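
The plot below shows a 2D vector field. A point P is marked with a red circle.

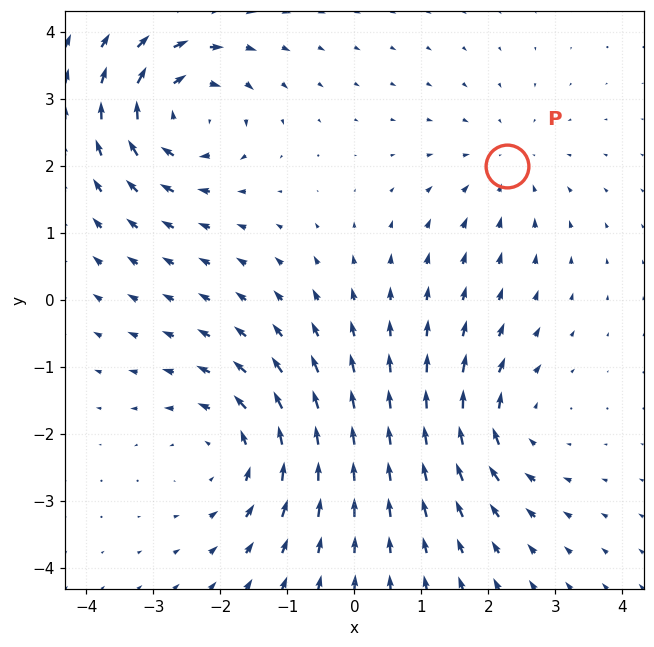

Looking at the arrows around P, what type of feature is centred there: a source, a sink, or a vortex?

sink

At P (2.3, 2.0) the arrows converge inward. Divergence about -3, curl ≈0 — negative divergence with near-zero curl is a sink.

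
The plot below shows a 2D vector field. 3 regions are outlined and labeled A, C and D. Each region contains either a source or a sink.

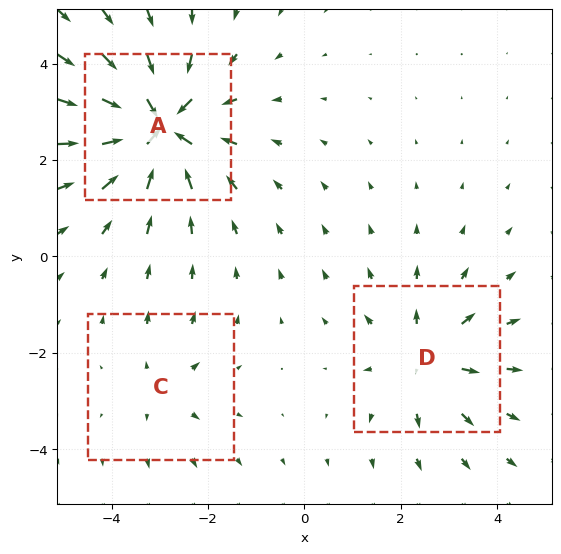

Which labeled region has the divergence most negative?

Divergence at each region's feature centre — A: about -5, C: about +2, D: about +3. Region A is most negative.

A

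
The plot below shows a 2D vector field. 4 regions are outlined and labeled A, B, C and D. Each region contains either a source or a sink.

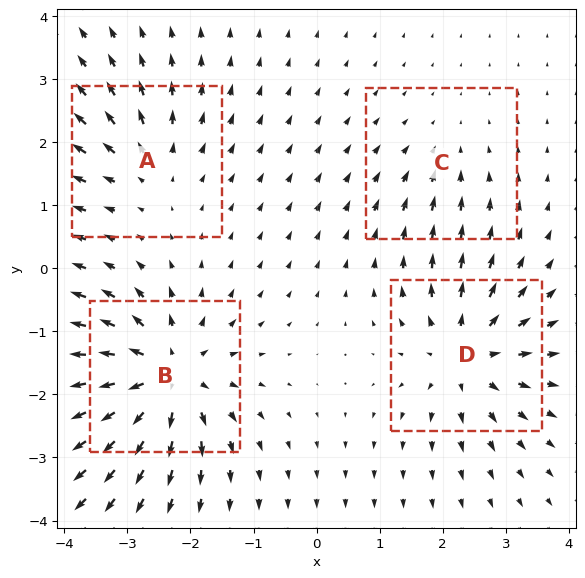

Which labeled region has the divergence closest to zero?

Divergence at each region's feature centre — A: about +4, B: about +8, C: about -2, D: about +6. Region C is closest to zero.

C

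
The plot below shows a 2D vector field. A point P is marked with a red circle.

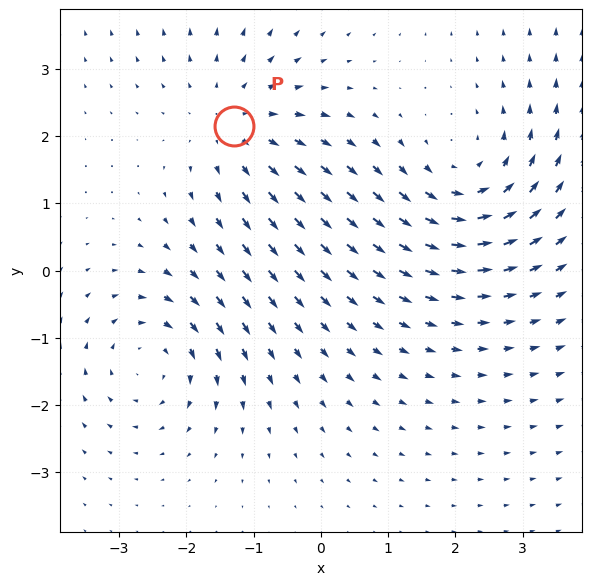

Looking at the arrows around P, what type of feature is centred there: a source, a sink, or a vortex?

At P (-1.3, 2.2) the arrows spread outward. Divergence about +3, curl ≈0 — positive divergence with near-zero curl is a source.

source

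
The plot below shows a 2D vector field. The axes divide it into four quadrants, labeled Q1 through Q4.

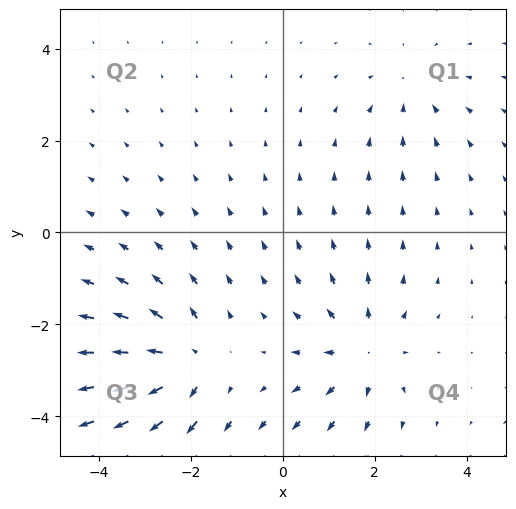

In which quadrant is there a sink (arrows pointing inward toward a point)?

The sink sits at approximately (2.8, 3.1), which lies in quadrant Q1. The divergence there is about -2, negative as expected for a sink.

Q1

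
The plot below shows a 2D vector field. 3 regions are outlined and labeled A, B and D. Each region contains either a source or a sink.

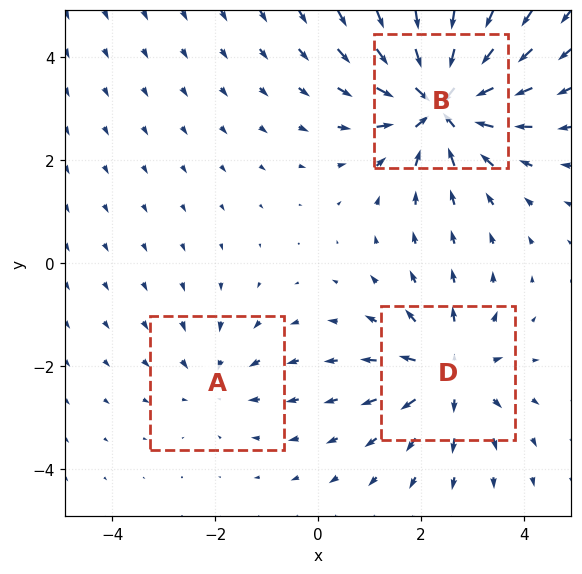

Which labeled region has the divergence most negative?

Divergence at each region's feature centre — A: about -2, B: about -6, D: about +4. Region B is most negative.

B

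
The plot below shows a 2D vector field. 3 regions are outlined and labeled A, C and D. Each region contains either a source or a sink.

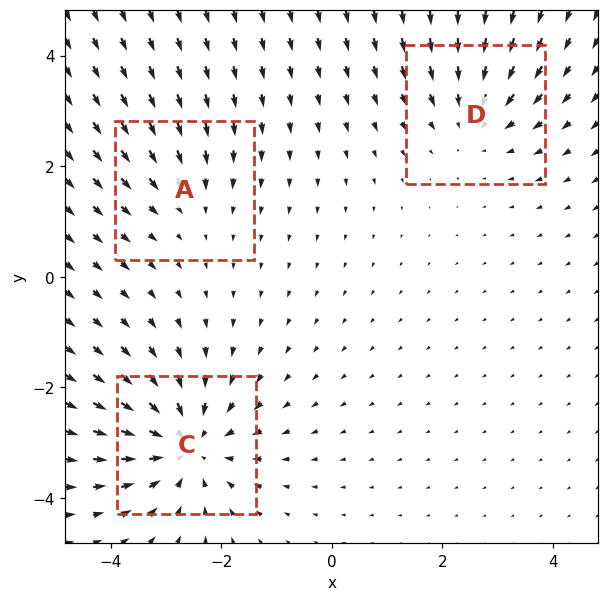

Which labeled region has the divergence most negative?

C

Divergence at each region's feature centre — A: about -2, C: about -5, D: about -3. Region C is most negative.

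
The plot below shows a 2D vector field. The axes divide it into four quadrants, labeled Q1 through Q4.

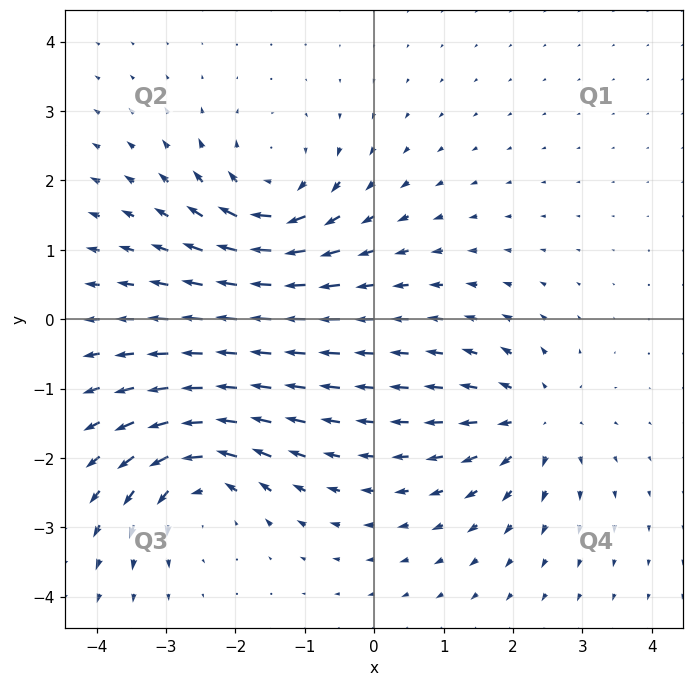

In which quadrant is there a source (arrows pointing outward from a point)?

The source sits at approximately (2.3, -1.5), which lies in quadrant Q4. The divergence there is about +4, positive as expected for a source.

Q4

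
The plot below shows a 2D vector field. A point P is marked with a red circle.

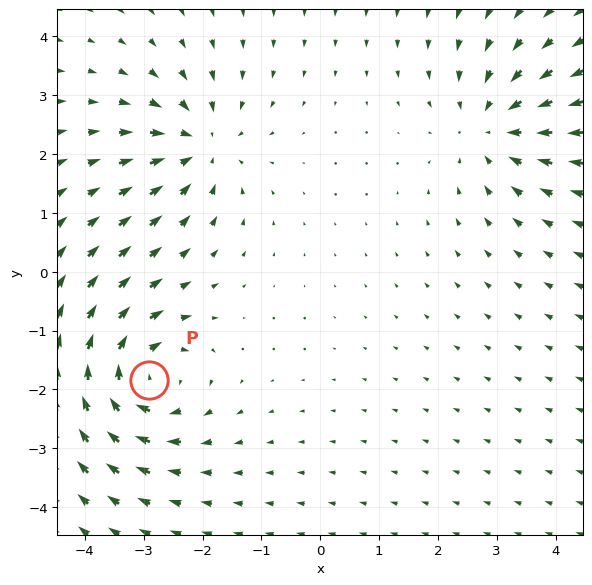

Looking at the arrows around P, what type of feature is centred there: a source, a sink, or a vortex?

vortex

At P (-2.9, -1.8) the arrows circulate clockwise. Divergence ≈0, curl about -6 — near-zero divergence with nonzero curl is a vortex.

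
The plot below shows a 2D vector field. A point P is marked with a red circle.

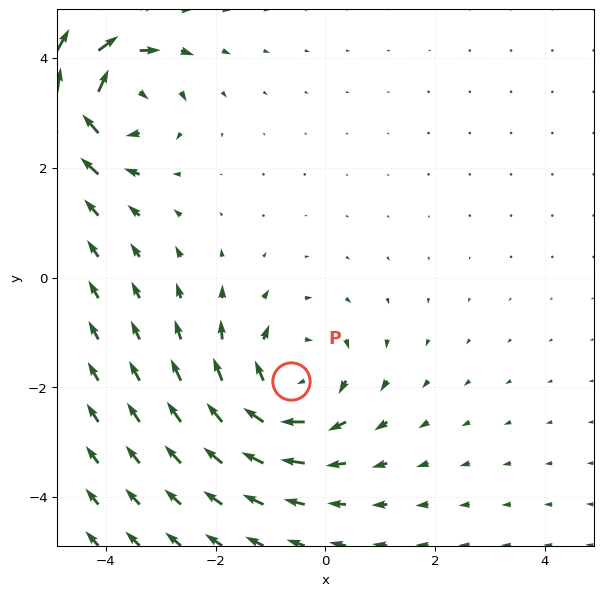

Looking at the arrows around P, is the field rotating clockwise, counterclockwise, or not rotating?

clockwise

Near P at (-0.6, -1.9) the arrows circulate clockwise. The curl (z-component) there is about -3; negative curl means clockwise rotation.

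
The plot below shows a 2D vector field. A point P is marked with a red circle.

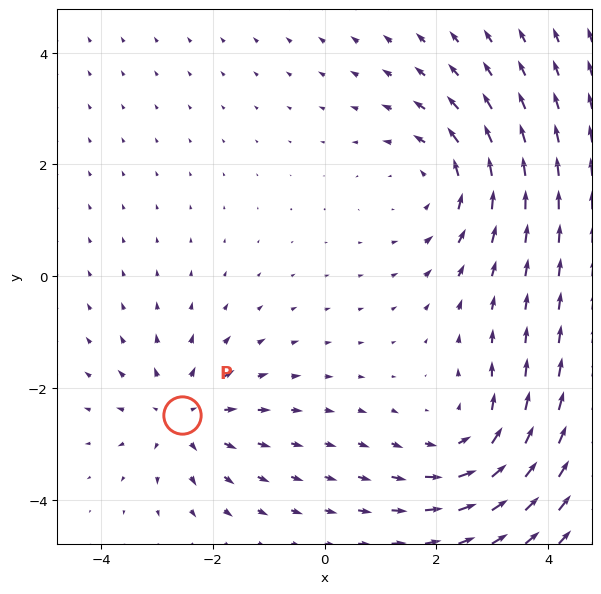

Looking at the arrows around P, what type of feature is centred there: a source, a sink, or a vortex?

source

At P (-2.6, -2.5) the arrows spread outward. Divergence about +3, curl ≈0 — positive divergence with near-zero curl is a source.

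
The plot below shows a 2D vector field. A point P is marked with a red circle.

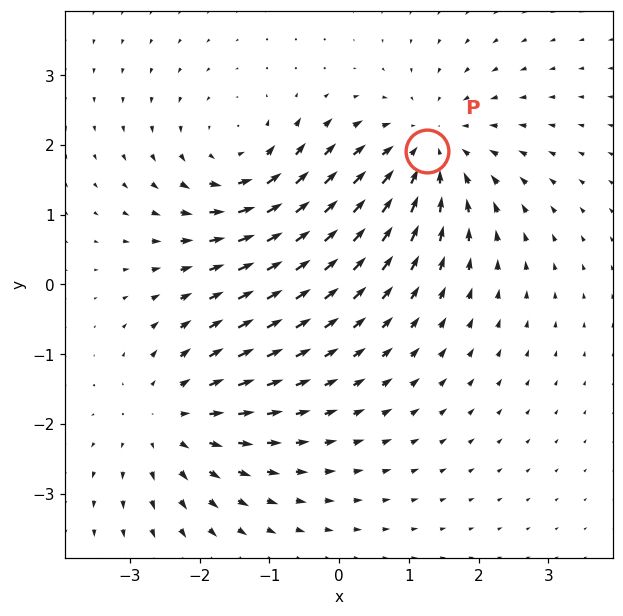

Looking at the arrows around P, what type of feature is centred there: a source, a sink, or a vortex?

sink

At P (1.3, 1.9) the arrows converge inward. Divergence about -4, curl ≈0 — negative divergence with near-zero curl is a sink.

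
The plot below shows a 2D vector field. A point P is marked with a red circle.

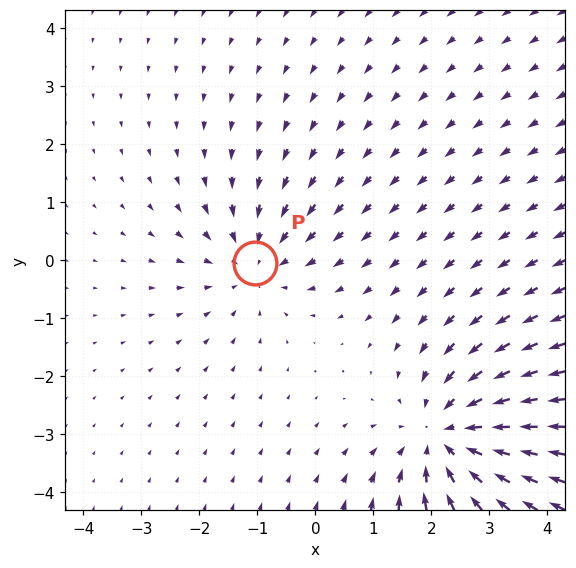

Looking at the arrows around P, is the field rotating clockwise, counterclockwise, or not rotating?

not rotating

Near P at (-1.0, -0.0) the arrows show no circulation. The curl there is ≈0.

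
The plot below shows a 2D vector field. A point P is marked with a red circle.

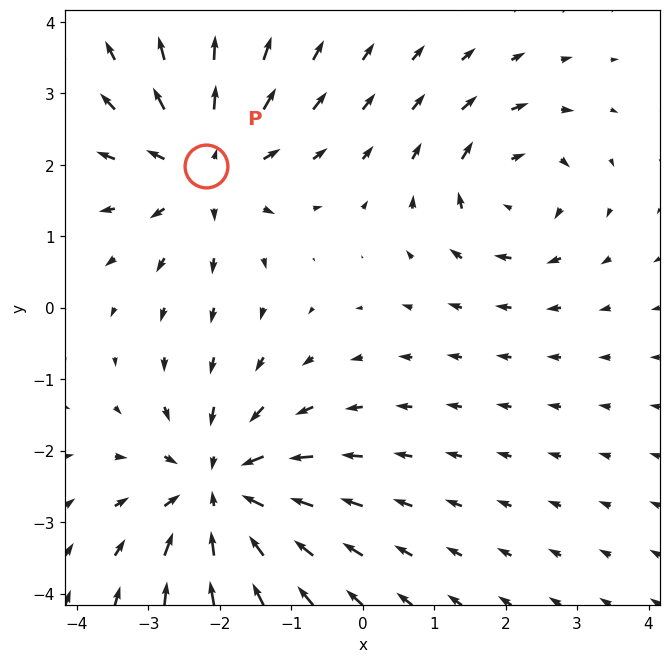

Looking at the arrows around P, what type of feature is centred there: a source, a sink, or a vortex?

At P (-2.2, 2.0) the arrows spread outward. Divergence about +4, curl ≈0 — positive divergence with near-zero curl is a source.

source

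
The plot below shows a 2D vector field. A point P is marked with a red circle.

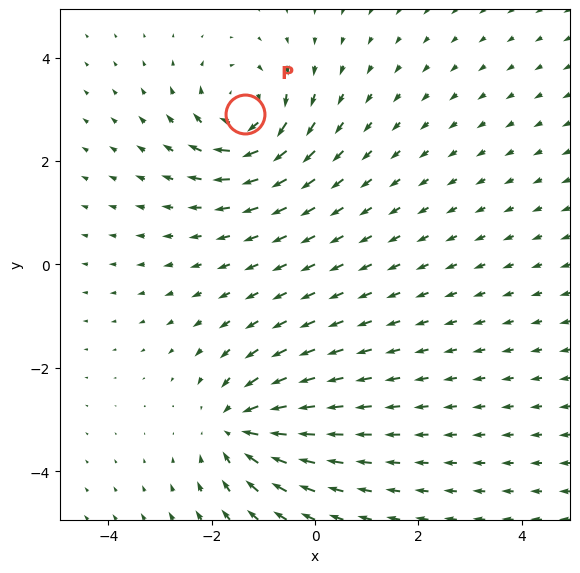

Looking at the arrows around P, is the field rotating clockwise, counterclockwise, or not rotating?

Near P at (-1.4, 2.9) the arrows circulate clockwise. The curl (z-component) there is about -5; negative curl means clockwise rotation.

clockwise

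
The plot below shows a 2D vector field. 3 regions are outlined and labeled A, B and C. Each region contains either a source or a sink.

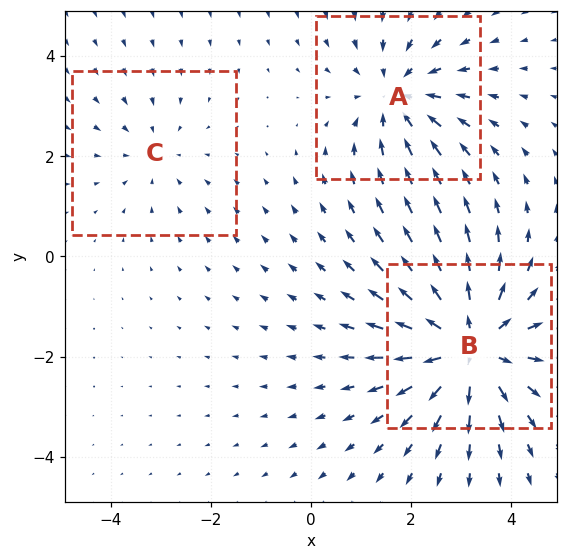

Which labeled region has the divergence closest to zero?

C

Divergence at each region's feature centre — A: about -3, B: about +4, C: about -2. Region C is closest to zero.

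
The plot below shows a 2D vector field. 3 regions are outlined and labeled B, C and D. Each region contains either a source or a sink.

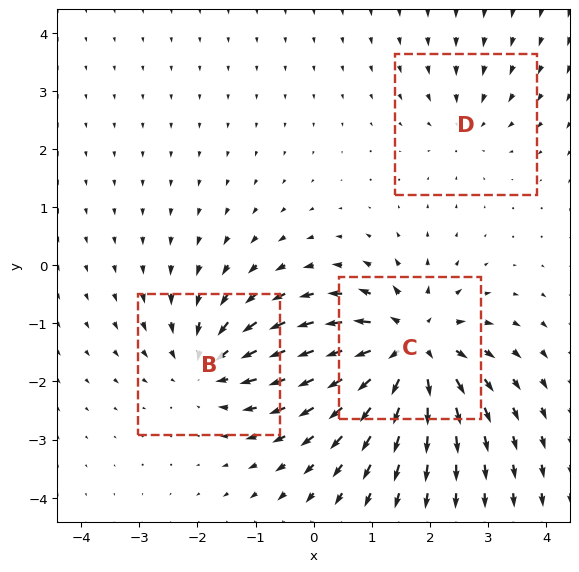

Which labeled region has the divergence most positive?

C

Divergence at each region's feature centre — B: about -4, C: about +6, D: about -2. Region C is most positive.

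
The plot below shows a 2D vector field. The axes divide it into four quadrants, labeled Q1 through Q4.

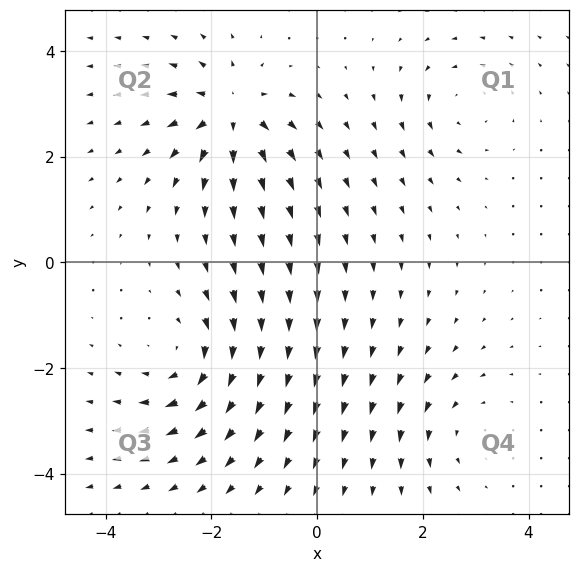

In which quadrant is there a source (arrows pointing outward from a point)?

The source sits at approximately (-1.6, 2.8), which lies in quadrant Q2. The divergence there is about +7, positive as expected for a source.

Q2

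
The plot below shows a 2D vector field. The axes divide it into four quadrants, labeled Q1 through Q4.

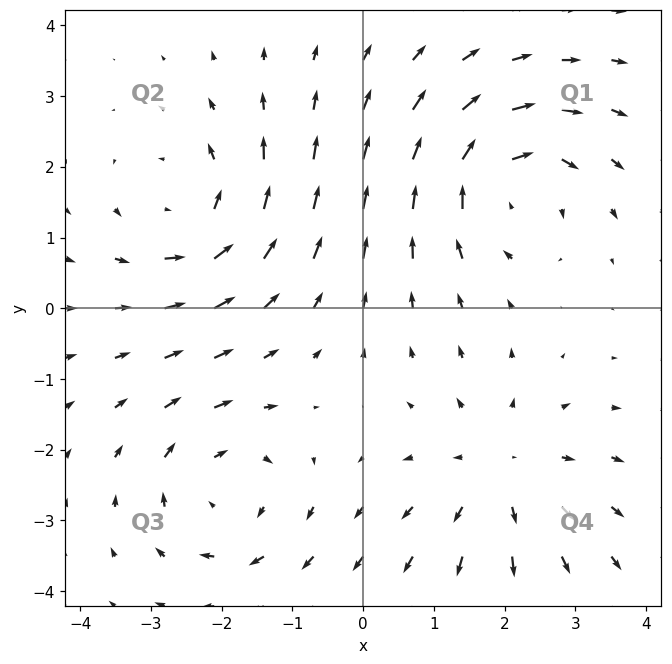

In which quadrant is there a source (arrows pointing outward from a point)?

The source sits at approximately (1.9, -2.3), which lies in quadrant Q4. The divergence there is about +4, positive as expected for a source.

Q4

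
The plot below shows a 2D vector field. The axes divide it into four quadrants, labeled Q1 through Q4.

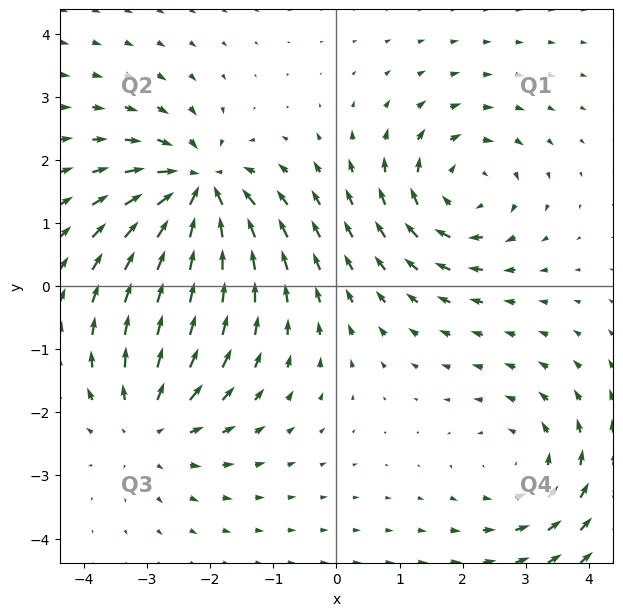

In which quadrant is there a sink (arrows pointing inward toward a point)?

The sink sits at approximately (-2.2, 1.5), which lies in quadrant Q2. The divergence there is about -6, negative as expected for a sink.

Q2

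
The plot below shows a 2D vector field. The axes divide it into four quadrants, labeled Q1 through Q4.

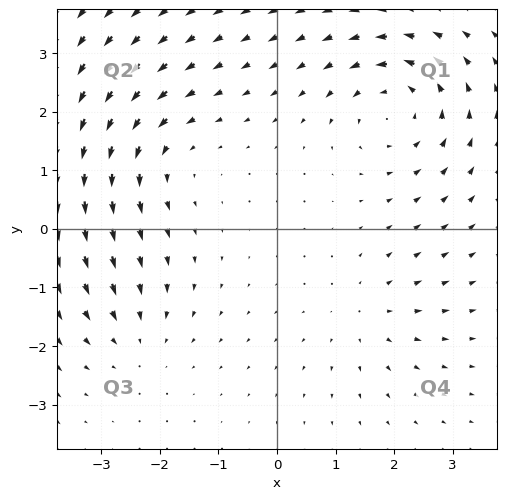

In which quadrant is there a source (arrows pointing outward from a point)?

The source sits at approximately (1.5, -1.5), which lies in quadrant Q4. The divergence there is about +3, positive as expected for a source.

Q4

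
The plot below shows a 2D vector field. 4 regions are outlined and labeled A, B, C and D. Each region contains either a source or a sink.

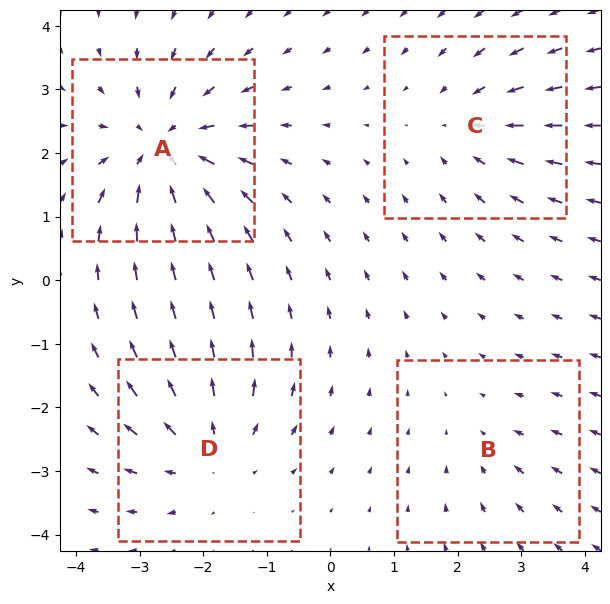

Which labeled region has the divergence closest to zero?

B

Divergence at each region's feature centre — A: about -6, B: about -2, C: about -3, D: about +4. Region B is closest to zero.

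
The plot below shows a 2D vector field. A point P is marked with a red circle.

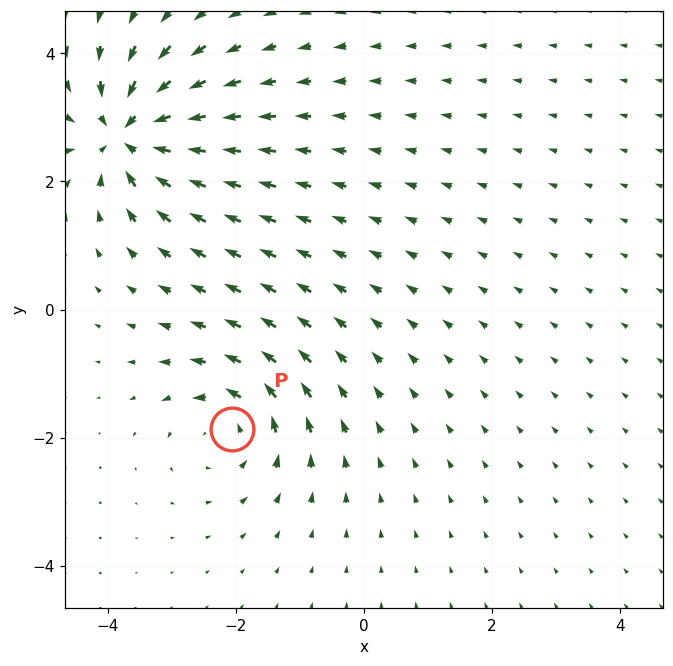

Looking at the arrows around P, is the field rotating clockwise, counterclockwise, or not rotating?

counterclockwise

Near P at (-2.1, -1.9) the arrows circulate counterclockwise. The curl (z-component) there is about +4; positive curl means counterclockwise rotation.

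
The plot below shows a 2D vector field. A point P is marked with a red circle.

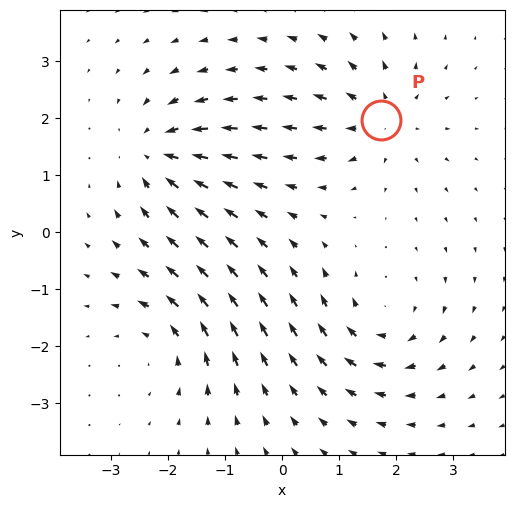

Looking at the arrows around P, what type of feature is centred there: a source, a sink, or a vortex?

At P (1.7, 2.0) the arrows spread outward. Divergence about +5, curl ≈0 — positive divergence with near-zero curl is a source.

source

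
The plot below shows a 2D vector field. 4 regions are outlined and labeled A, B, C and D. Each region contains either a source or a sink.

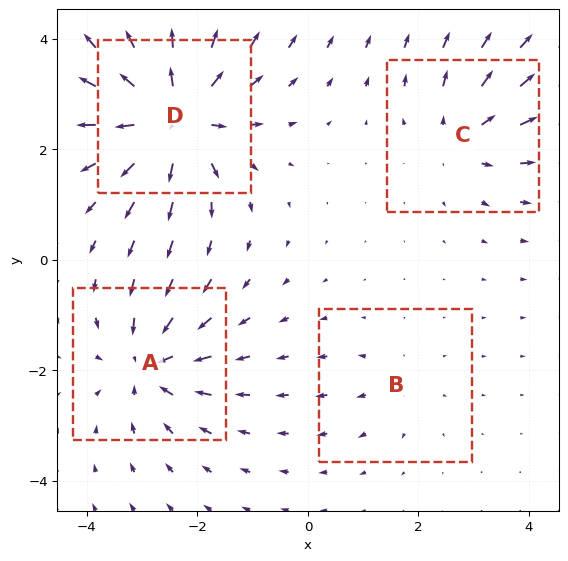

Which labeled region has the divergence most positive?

D

Divergence at each region's feature centre — A: about -5, B: about +2, C: about +4, D: about +8. Region D is most positive.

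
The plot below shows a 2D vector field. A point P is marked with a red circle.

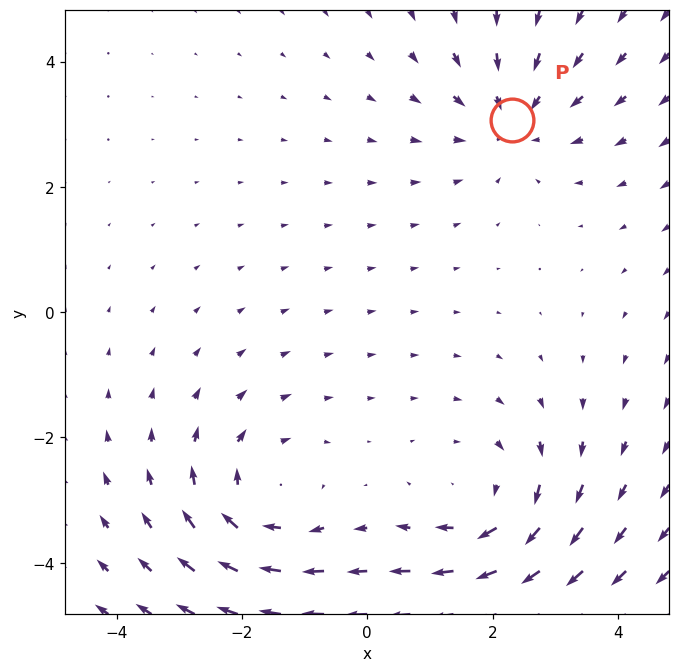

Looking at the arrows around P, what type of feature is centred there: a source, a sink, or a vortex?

At P (2.3, 3.1) the arrows converge inward. Divergence about -3, curl ≈0 — negative divergence with near-zero curl is a sink.

sink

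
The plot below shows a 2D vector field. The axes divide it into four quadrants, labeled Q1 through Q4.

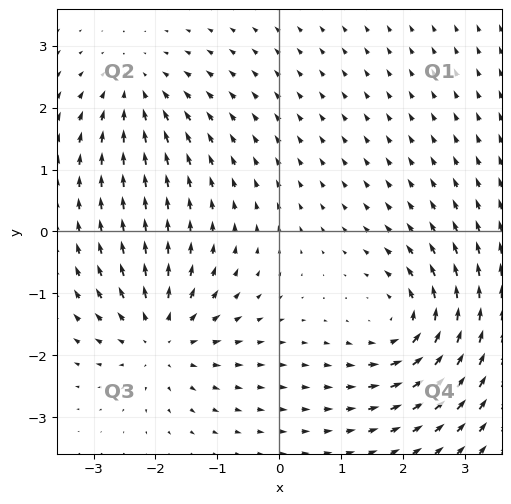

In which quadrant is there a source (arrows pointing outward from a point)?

The source sits at approximately (-1.9, -1.7), which lies in quadrant Q3. The divergence there is about +4, positive as expected for a source.

Q3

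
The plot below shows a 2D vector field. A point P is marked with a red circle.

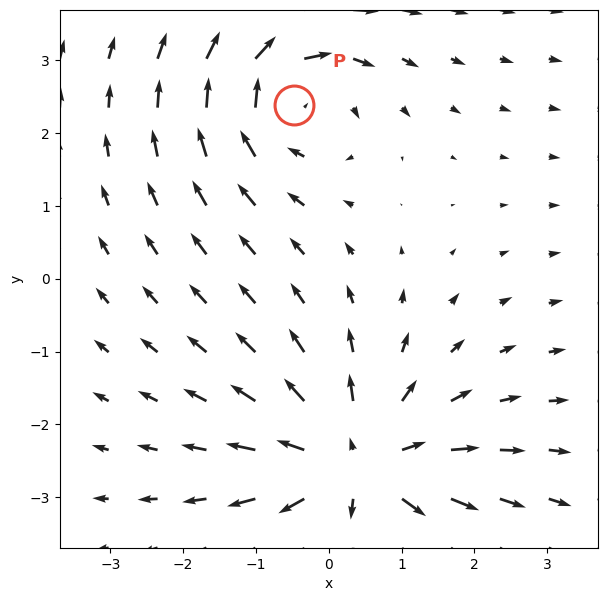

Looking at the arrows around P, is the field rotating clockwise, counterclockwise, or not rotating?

clockwise

Near P at (-0.5, 2.4) the arrows circulate clockwise. The curl (z-component) there is about -3; negative curl means clockwise rotation.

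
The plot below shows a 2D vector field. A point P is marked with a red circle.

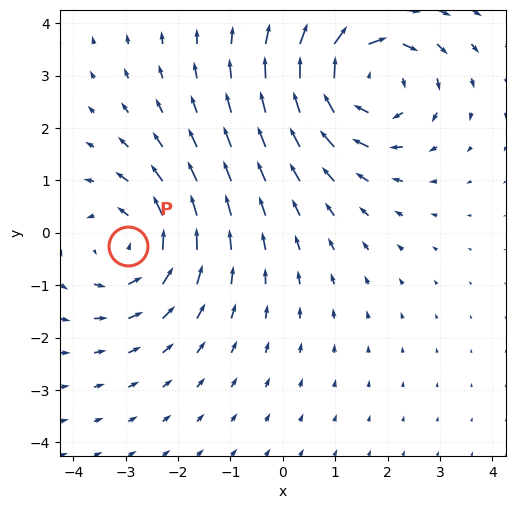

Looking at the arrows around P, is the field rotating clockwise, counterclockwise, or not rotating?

Near P at (-2.9, -0.3) the arrows circulate counterclockwise. The curl (z-component) there is about +3; positive curl means counterclockwise rotation.

counterclockwise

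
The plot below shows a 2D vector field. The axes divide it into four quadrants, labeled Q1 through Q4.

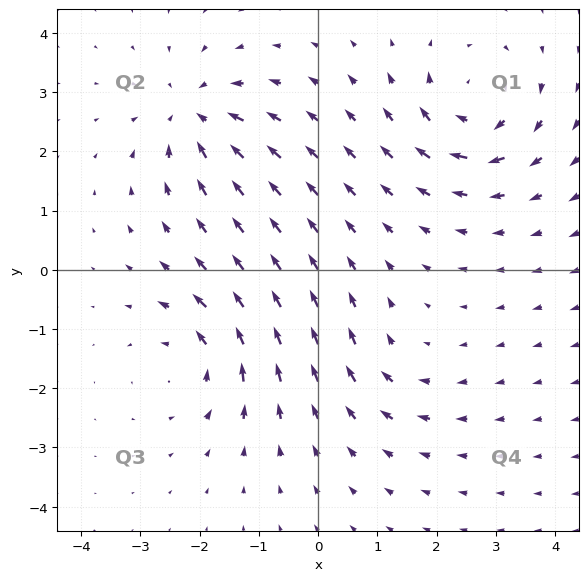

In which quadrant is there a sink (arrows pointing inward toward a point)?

Q2

The sink sits at approximately (-2.1, 2.6), which lies in quadrant Q2. The divergence there is about -5, negative as expected for a sink.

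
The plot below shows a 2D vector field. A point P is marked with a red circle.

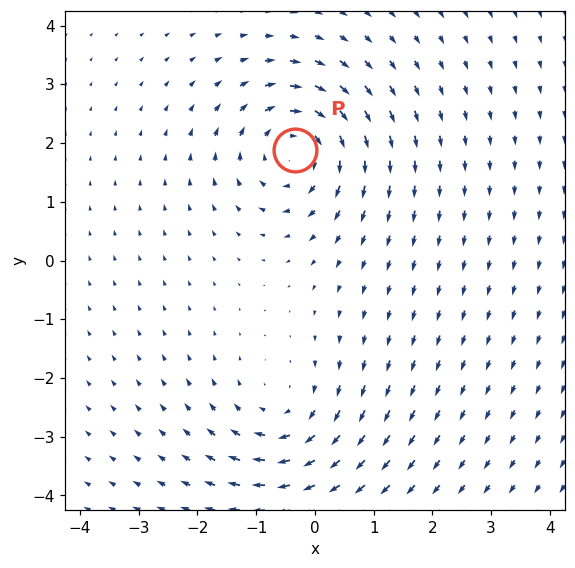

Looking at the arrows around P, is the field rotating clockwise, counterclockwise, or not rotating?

clockwise

Near P at (-0.3, 1.9) the arrows circulate clockwise. The curl (z-component) there is about -5; negative curl means clockwise rotation.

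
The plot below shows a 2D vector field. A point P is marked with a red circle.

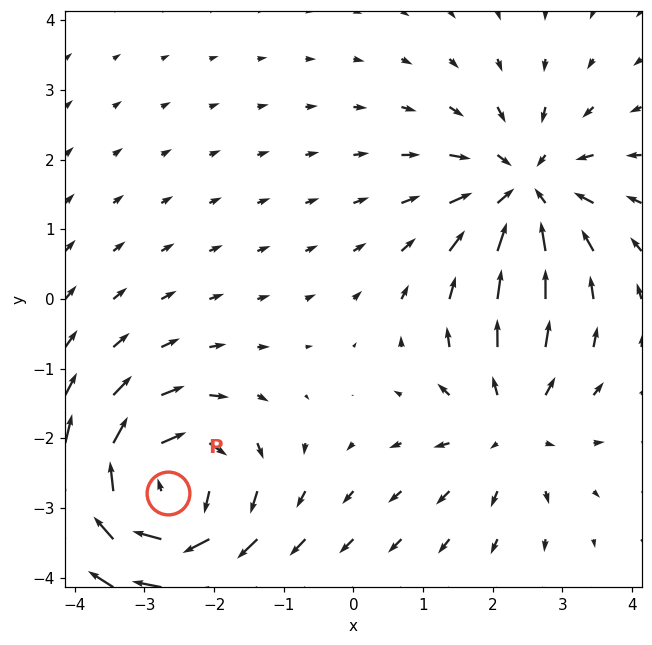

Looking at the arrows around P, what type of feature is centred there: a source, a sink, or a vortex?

At P (-2.7, -2.8) the arrows circulate clockwise. Divergence ≈0, curl about -6 — near-zero divergence with nonzero curl is a vortex.

vortex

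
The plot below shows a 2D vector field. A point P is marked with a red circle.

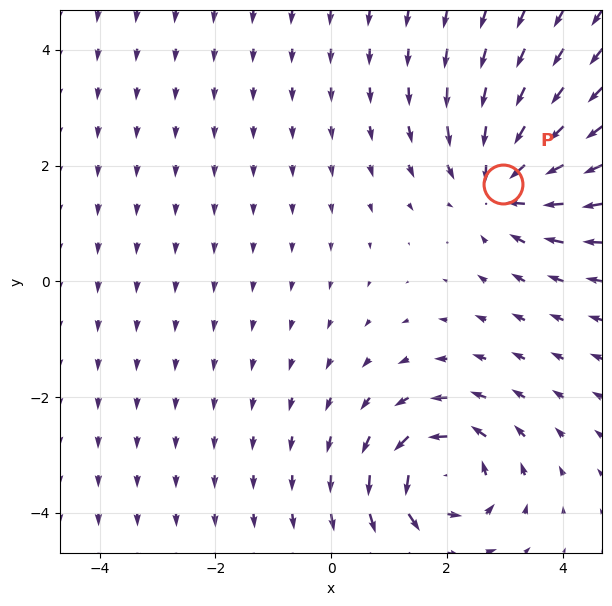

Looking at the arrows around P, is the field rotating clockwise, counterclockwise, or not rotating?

Near P at (3.0, 1.7) the arrows show no circulation. The curl there is ≈0.

not rotating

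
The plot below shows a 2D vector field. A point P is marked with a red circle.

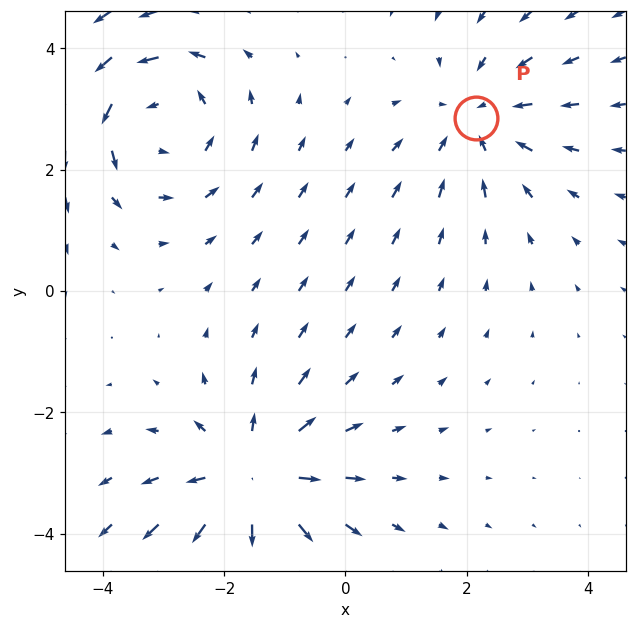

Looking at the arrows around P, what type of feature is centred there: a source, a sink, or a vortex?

sink

At P (2.2, 2.8) the arrows converge inward. Divergence about -3, curl ≈0 — negative divergence with near-zero curl is a sink.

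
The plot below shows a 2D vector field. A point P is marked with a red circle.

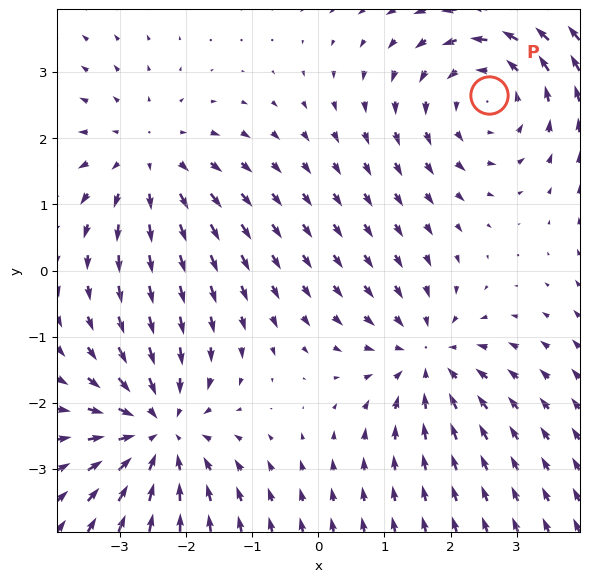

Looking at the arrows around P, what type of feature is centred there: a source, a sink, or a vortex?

At P (2.6, 2.7) the arrows circulate counterclockwise. Divergence ≈0, curl about +3 — near-zero divergence with nonzero curl is a vortex.

vortex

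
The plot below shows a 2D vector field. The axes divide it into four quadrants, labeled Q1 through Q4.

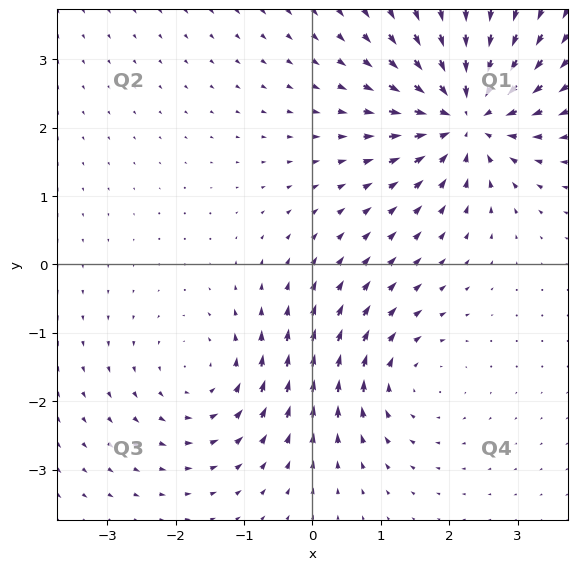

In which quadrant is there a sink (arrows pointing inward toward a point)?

The sink sits at approximately (2.2, 2.2), which lies in quadrant Q1. The divergence there is about -6, negative as expected for a sink.

Q1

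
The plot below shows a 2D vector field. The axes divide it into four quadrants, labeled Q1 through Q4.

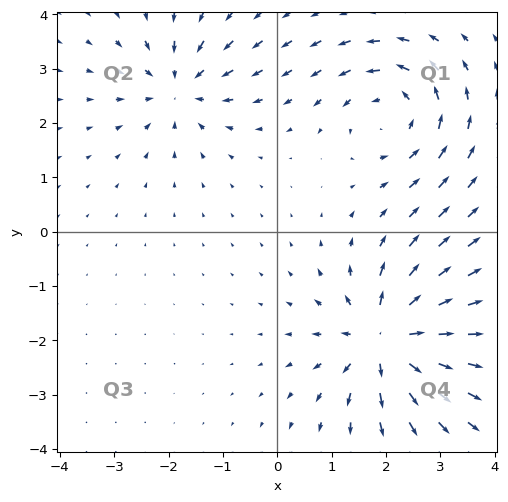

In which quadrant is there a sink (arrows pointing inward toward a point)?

Q2

The sink sits at approximately (-1.8, 2.7), which lies in quadrant Q2. The divergence there is about -4, negative as expected for a sink.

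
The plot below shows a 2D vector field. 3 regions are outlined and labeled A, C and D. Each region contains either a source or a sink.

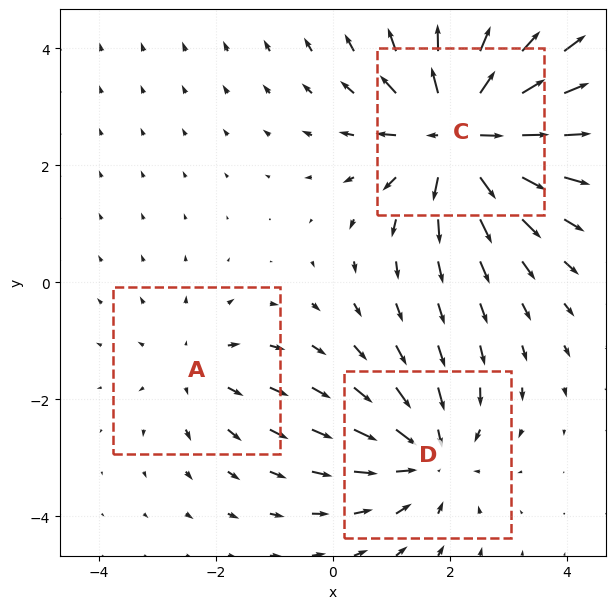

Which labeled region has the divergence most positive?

Divergence at each region's feature centre — A: about +2, C: about +5, D: about -3. Region C is most positive.

C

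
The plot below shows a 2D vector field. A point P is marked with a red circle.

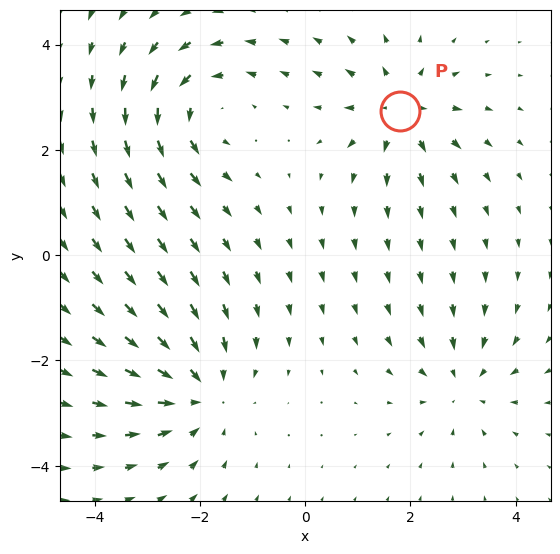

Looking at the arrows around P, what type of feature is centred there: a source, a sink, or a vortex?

source

At P (1.8, 2.7) the arrows spread outward. Divergence about +5, curl ≈0 — positive divergence with near-zero curl is a source.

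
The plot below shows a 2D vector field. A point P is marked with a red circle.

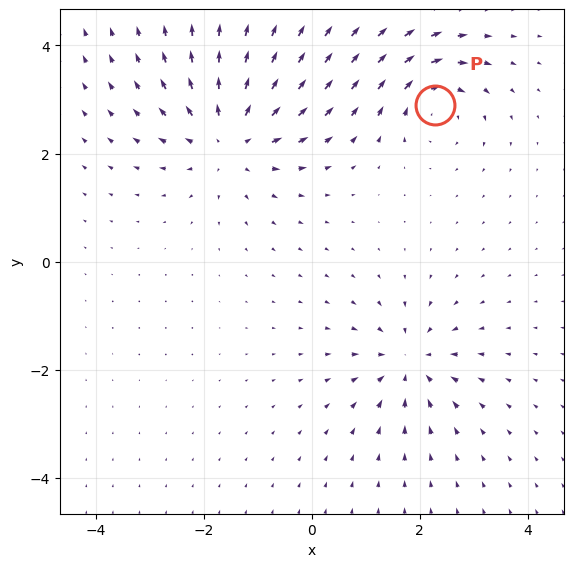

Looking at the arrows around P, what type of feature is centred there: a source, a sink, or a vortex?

At P (2.3, 2.9) the arrows circulate clockwise. Divergence ≈0, curl about -5 — near-zero divergence with nonzero curl is a vortex.

vortex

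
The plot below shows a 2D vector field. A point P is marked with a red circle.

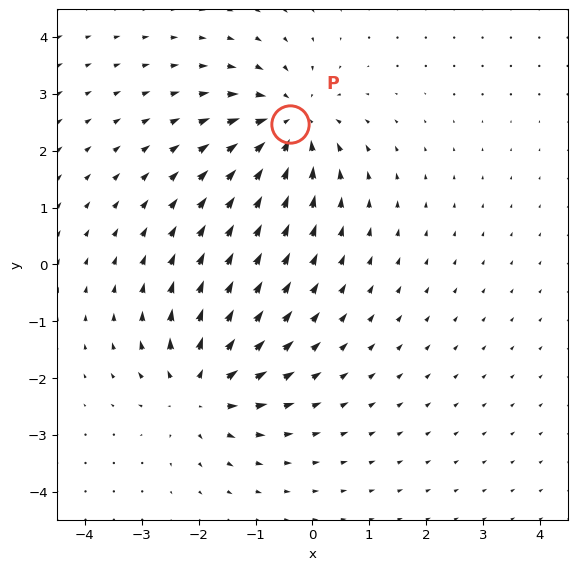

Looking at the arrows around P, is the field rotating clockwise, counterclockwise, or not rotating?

Near P at (-0.4, 2.5) the arrows show no circulation. The curl there is ≈0.

not rotating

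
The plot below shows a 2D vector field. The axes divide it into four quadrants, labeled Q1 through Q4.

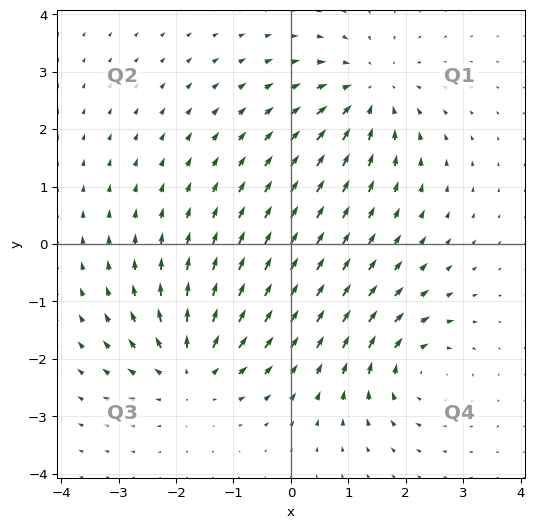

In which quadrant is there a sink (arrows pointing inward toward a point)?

Q1

The sink sits at approximately (1.4, 2.6), which lies in quadrant Q1. The divergence there is about -4, negative as expected for a sink.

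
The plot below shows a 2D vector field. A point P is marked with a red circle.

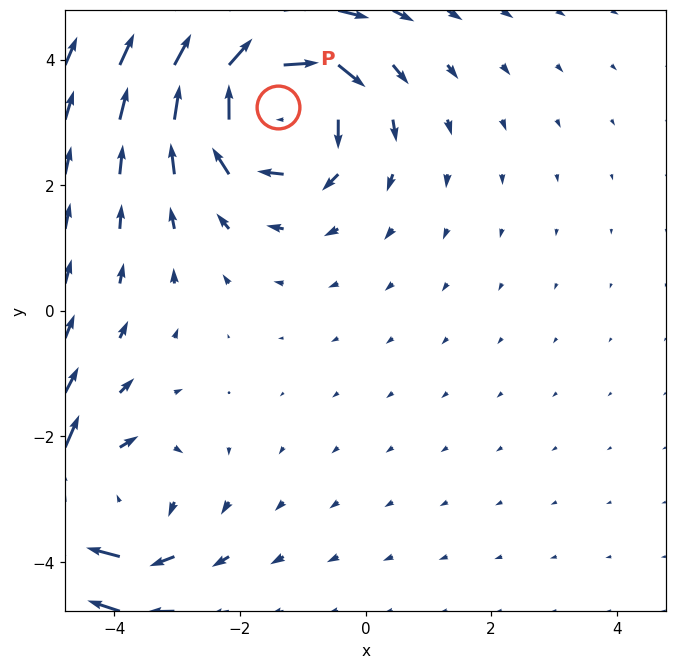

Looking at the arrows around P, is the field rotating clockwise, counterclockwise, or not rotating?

Near P at (-1.4, 3.3) the arrows circulate clockwise. The curl (z-component) there is about -6; negative curl means clockwise rotation.

clockwise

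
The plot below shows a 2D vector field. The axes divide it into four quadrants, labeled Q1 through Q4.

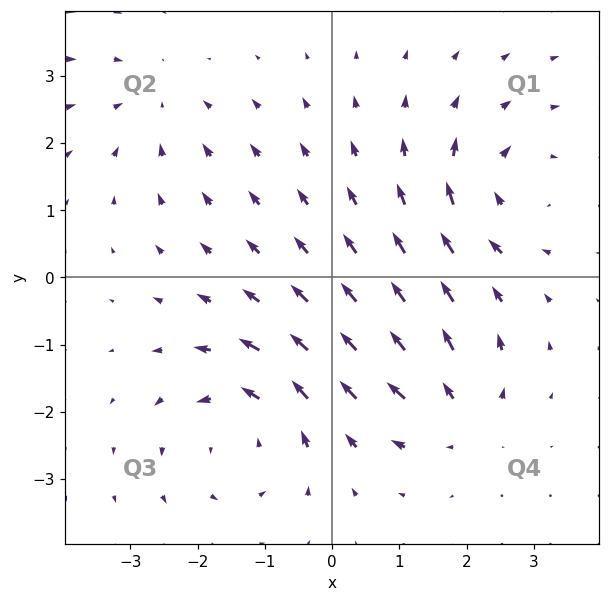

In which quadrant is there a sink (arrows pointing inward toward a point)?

The sink sits at approximately (-2.6, 2.6), which lies in quadrant Q2. The divergence there is about -2, negative as expected for a sink.

Q2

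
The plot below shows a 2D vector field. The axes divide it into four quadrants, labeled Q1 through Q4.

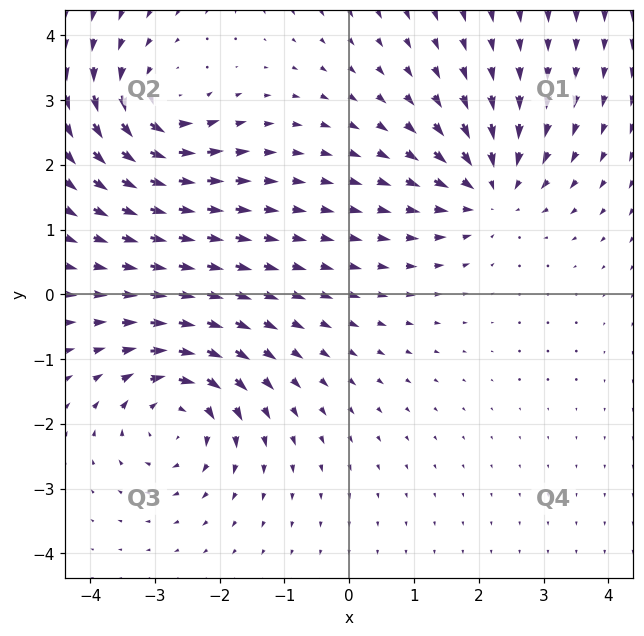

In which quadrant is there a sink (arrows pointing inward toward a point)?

The sink sits at approximately (2.2, 1.6), which lies in quadrant Q1. The divergence there is about -3, negative as expected for a sink.

Q1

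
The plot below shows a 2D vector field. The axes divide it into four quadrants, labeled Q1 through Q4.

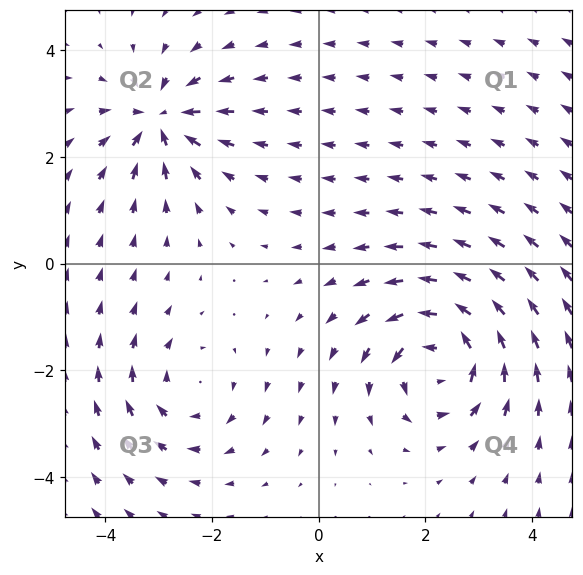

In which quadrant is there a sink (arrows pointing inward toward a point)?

Q2

The sink sits at approximately (-3.0, 2.7), which lies in quadrant Q2. The divergence there is about -5, negative as expected for a sink.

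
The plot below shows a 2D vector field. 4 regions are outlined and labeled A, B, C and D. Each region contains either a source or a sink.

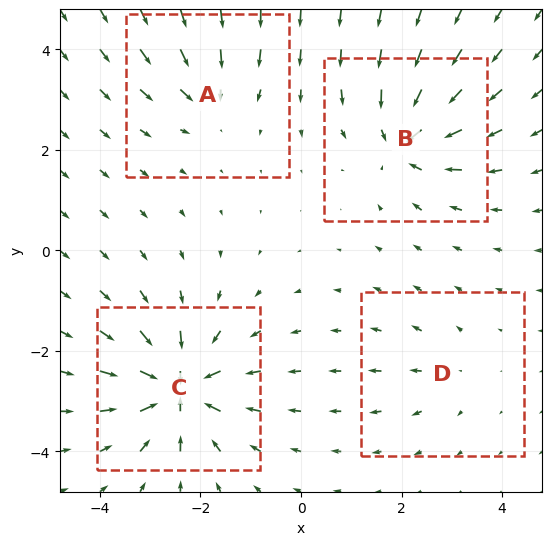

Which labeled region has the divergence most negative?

Divergence at each region's feature centre — A: about -4, B: about -6, C: about -8, D: about +2. Region C is most negative.

C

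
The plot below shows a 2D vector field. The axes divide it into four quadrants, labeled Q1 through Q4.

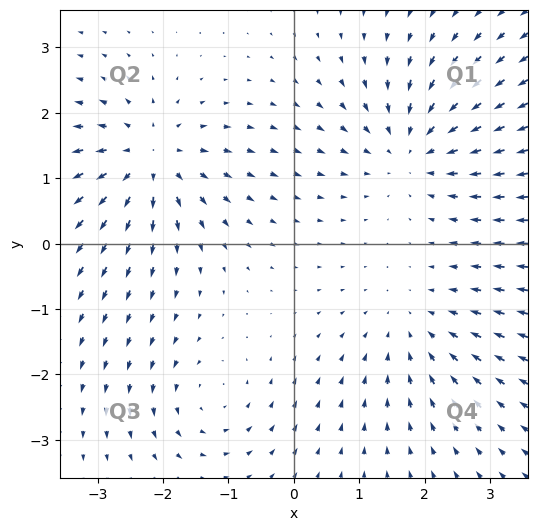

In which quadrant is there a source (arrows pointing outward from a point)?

The source sits at approximately (-2.2, 1.3), which lies in quadrant Q2. The divergence there is about +5, positive as expected for a source.

Q2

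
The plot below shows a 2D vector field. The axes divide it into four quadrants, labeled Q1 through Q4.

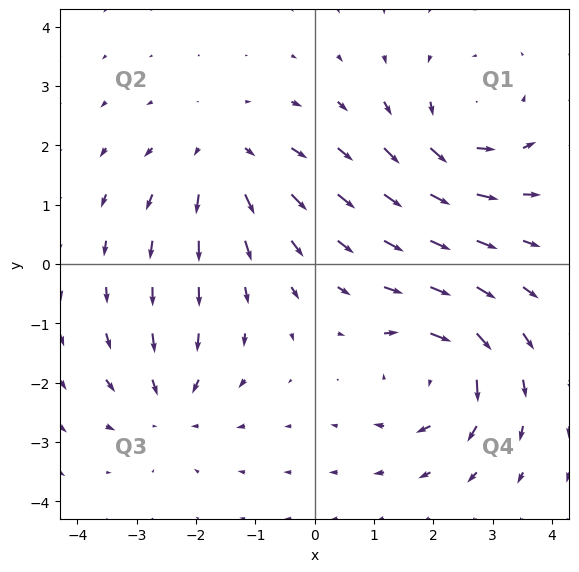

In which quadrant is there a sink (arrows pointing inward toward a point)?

The sink sits at approximately (-2.5, -2.4), which lies in quadrant Q3. The divergence there is about -4, negative as expected for a sink.

Q3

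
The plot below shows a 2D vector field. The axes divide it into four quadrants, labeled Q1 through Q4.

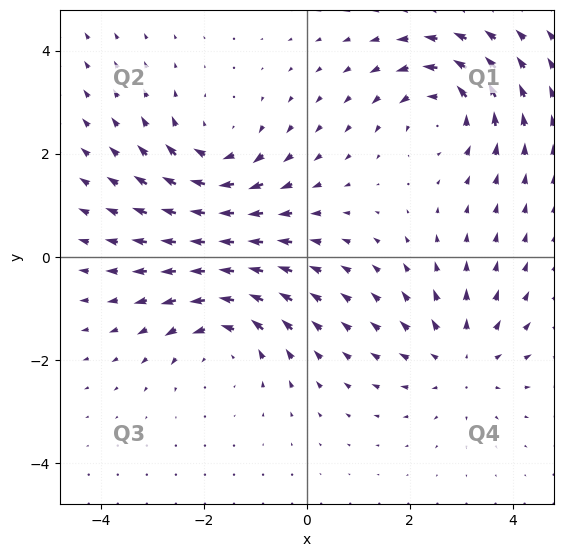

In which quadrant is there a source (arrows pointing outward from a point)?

Q4

The source sits at approximately (3.0, -2.0), which lies in quadrant Q4. The divergence there is about +3, positive as expected for a source.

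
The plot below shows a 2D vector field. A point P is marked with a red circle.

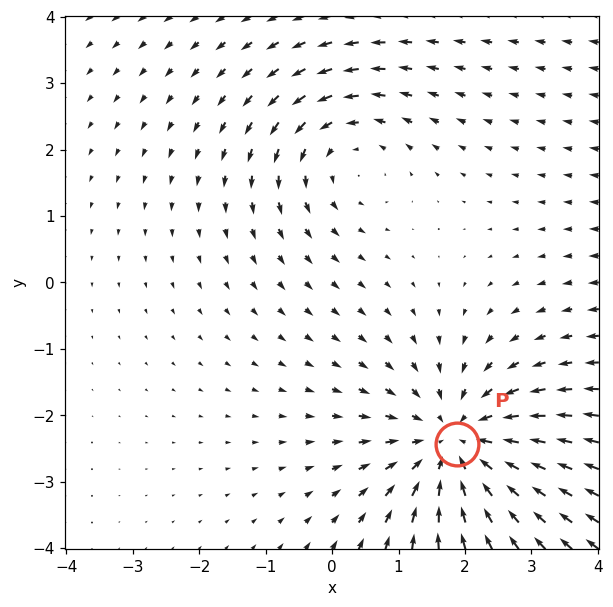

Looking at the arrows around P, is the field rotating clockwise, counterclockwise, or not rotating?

not rotating

Near P at (1.9, -2.4) the arrows show no circulation. The curl there is ≈0.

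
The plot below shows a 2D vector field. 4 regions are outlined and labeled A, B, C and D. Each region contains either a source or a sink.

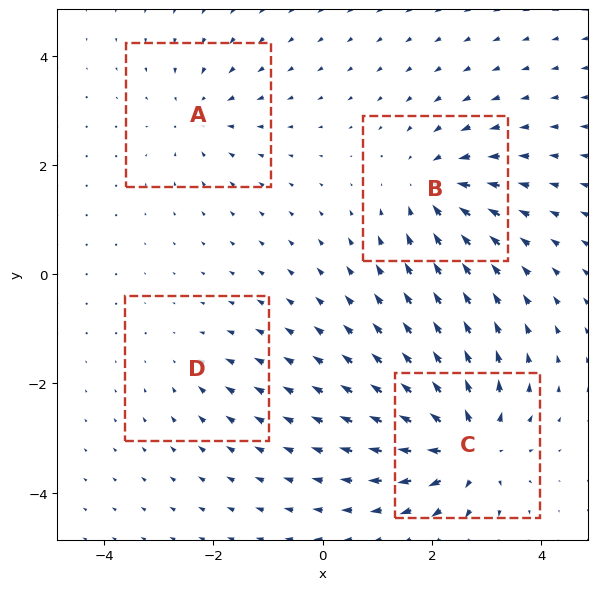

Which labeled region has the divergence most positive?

Divergence at each region's feature centre — A: about -4, B: about -5, C: about +8, D: about -2. Region C is most positive.

C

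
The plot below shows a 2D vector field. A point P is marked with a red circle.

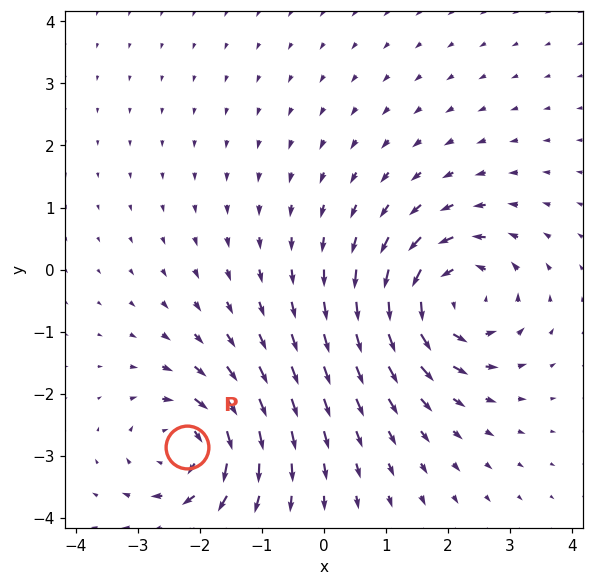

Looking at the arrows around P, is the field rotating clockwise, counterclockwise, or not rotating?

Near P at (-2.2, -2.9) the arrows circulate clockwise. The curl (z-component) there is about -5; negative curl means clockwise rotation.

clockwise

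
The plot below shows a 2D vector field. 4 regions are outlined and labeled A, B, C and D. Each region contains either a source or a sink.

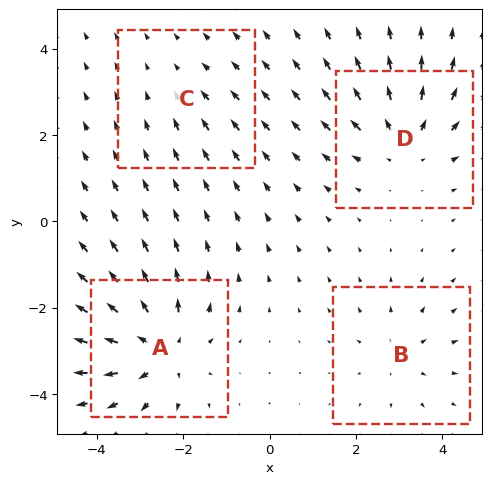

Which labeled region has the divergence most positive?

Divergence at each region's feature centre — A: about +6, B: about +3, C: about -2, D: about +5. Region A is most positive.

A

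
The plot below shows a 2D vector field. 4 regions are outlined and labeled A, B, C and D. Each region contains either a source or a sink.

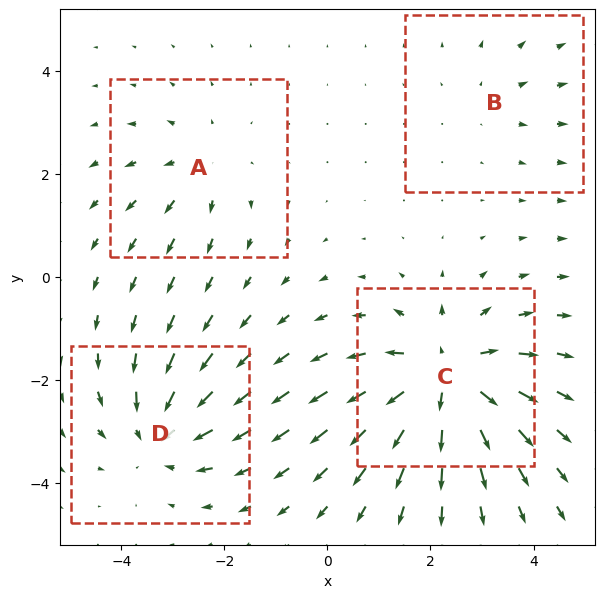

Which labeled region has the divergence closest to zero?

B

Divergence at each region's feature centre — A: about +3, B: about +2, C: about +7, D: about -4. Region B is closest to zero.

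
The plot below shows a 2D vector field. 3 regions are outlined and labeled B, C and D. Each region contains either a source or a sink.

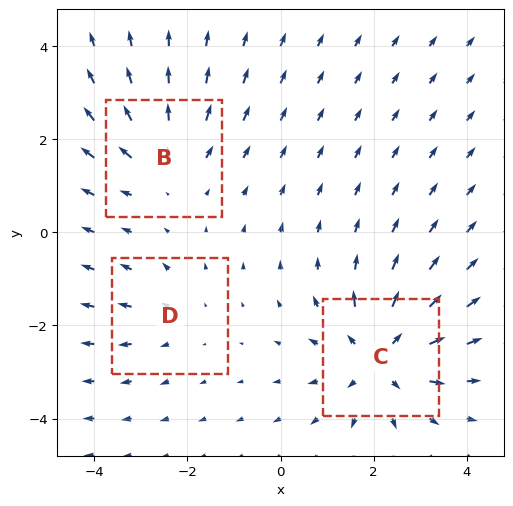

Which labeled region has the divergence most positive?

Divergence at each region's feature centre — B: about +3, C: about +4, D: about +2. Region C is most positive.

C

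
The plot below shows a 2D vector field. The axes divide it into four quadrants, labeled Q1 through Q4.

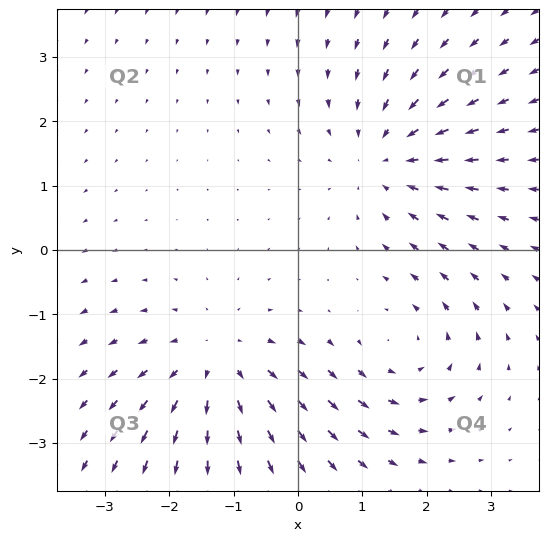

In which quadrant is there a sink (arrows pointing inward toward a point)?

The sink sits at approximately (1.4, 1.4), which lies in quadrant Q1. The divergence there is about -3, negative as expected for a sink.

Q1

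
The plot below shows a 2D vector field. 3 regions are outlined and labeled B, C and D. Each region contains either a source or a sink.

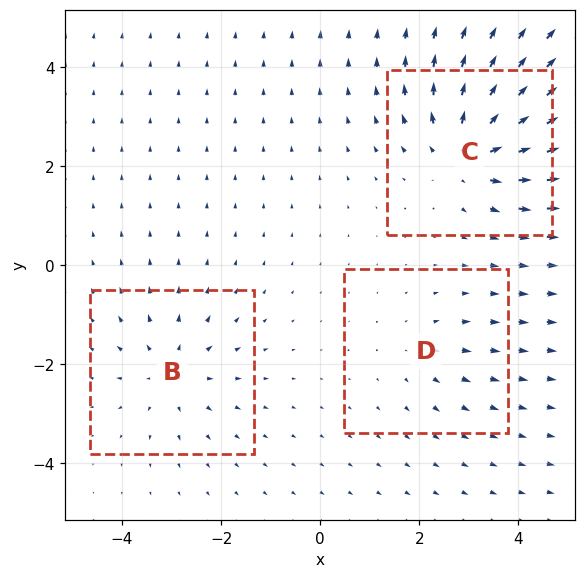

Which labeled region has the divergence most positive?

Divergence at each region's feature centre — B: about +3, C: about +5, D: about +2. Region C is most positive.

C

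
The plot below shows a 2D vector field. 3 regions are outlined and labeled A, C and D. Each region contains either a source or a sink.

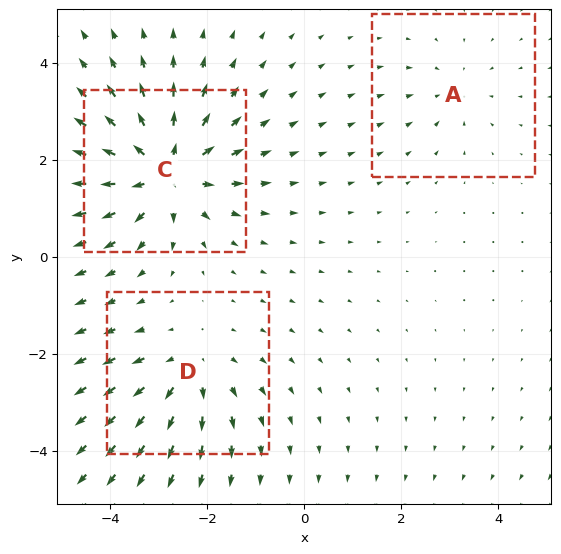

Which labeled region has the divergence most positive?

C

Divergence at each region's feature centre — A: about -2, C: about +5, D: about +3. Region C is most positive.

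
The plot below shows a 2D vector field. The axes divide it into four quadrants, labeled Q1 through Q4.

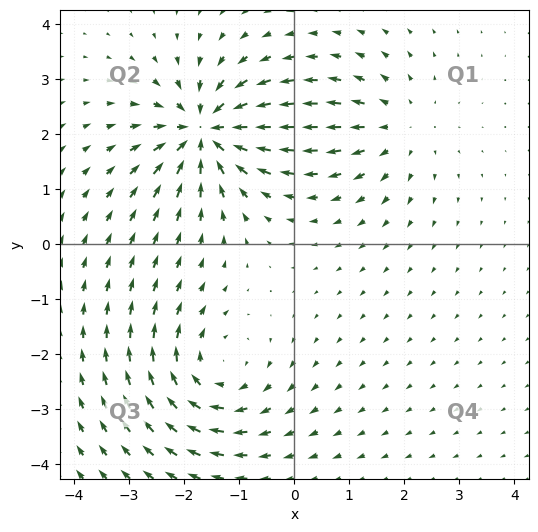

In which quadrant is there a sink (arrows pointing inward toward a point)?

The sink sits at approximately (-1.6, 2.0), which lies in quadrant Q2. The divergence there is about -6, negative as expected for a sink.

Q2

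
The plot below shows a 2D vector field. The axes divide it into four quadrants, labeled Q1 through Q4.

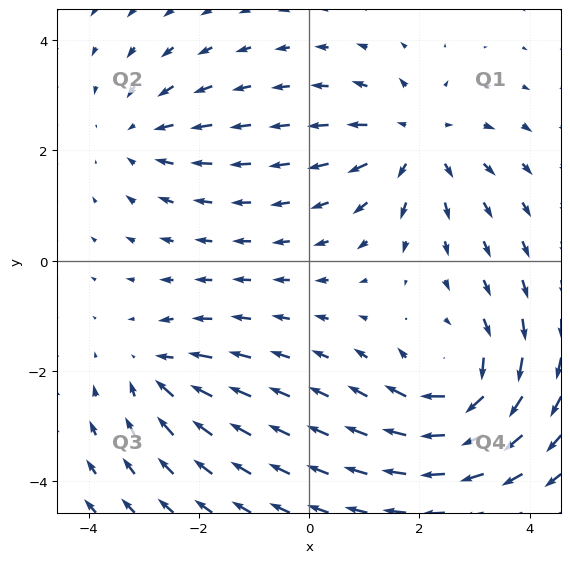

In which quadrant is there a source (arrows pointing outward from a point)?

Q1

The source sits at approximately (1.9, 2.2), which lies in quadrant Q1. The divergence there is about +4, positive as expected for a source.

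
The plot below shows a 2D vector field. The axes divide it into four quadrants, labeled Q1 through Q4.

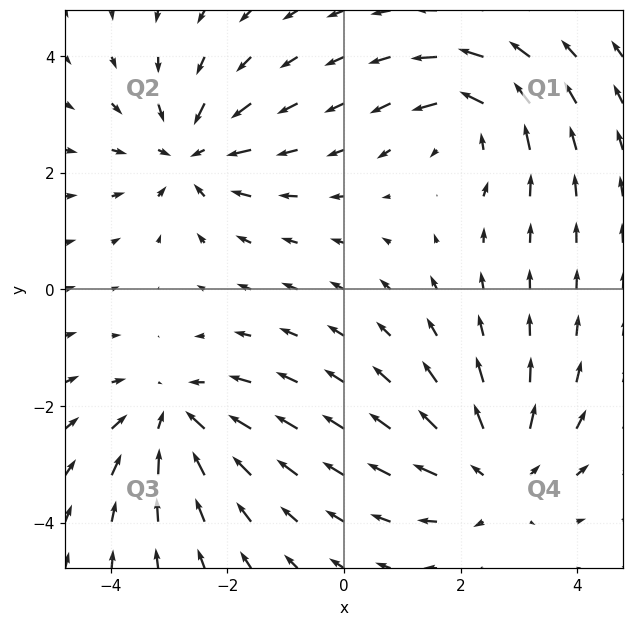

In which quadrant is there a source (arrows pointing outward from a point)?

The source sits at approximately (2.6, -3.2), which lies in quadrant Q4. The divergence there is about +3, positive as expected for a source.

Q4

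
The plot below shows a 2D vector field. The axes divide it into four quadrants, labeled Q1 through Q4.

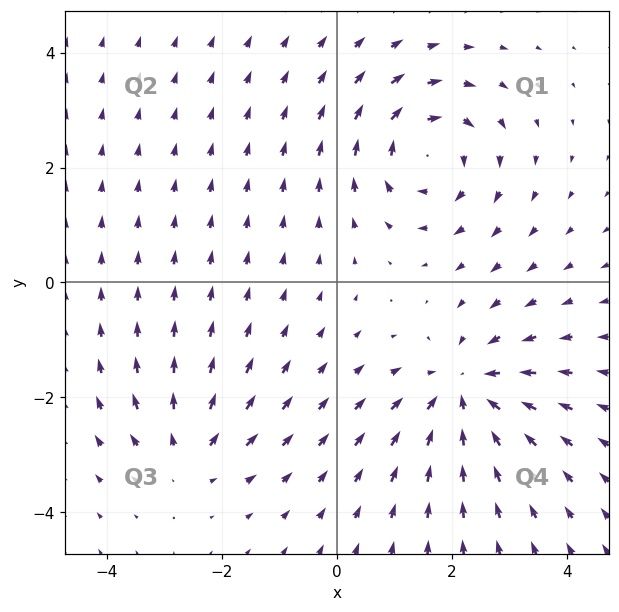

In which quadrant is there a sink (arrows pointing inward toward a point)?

The sink sits at approximately (2.2, -1.9), which lies in quadrant Q4. The divergence there is about -5, negative as expected for a sink.

Q4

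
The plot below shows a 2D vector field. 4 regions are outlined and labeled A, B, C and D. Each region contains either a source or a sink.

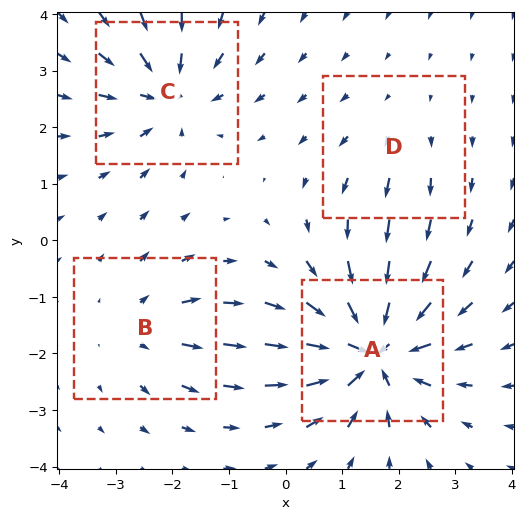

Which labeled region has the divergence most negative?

A

Divergence at each region's feature centre — A: about -8, B: about +3, C: about -5, D: about +2. Region A is most negative.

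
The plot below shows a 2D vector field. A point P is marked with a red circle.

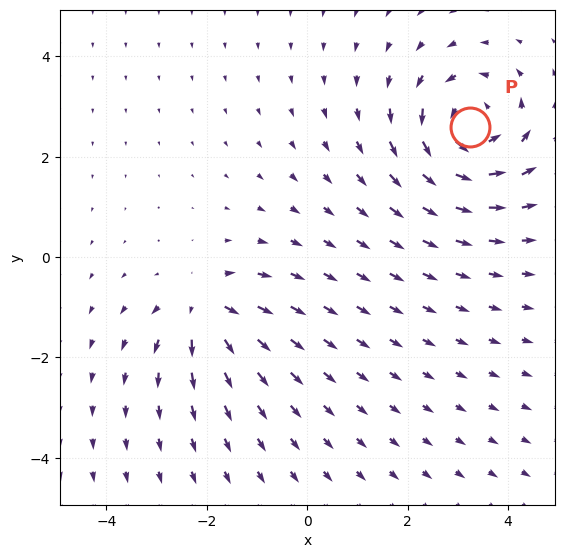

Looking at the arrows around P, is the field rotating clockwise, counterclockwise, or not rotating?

Near P at (3.2, 2.6) the arrows circulate counterclockwise. The curl (z-component) there is about +5; positive curl means counterclockwise rotation.

counterclockwise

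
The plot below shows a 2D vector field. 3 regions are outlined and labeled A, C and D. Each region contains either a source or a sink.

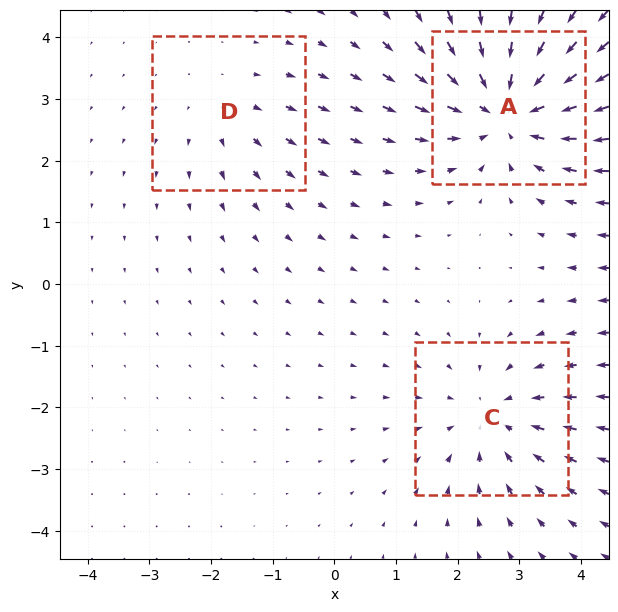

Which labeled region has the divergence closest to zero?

D

Divergence at each region's feature centre — A: about -5, C: about -3, D: about +2. Region D is closest to zero.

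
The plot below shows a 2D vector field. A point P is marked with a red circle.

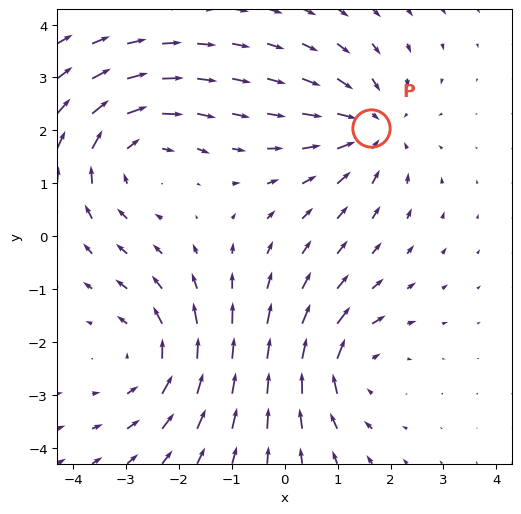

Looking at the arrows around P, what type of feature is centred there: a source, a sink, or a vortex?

sink

At P (1.6, 2.0) the arrows converge inward. Divergence about -4, curl ≈0 — negative divergence with near-zero curl is a sink.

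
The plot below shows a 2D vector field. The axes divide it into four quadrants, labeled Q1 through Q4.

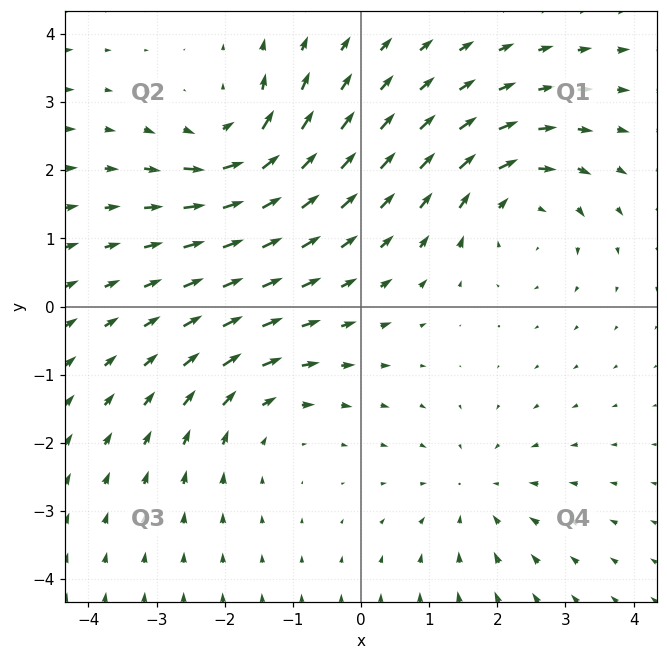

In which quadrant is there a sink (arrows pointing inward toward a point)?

The sink sits at approximately (1.7, -2.7), which lies in quadrant Q4. The divergence there is about -3, negative as expected for a sink.

Q4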